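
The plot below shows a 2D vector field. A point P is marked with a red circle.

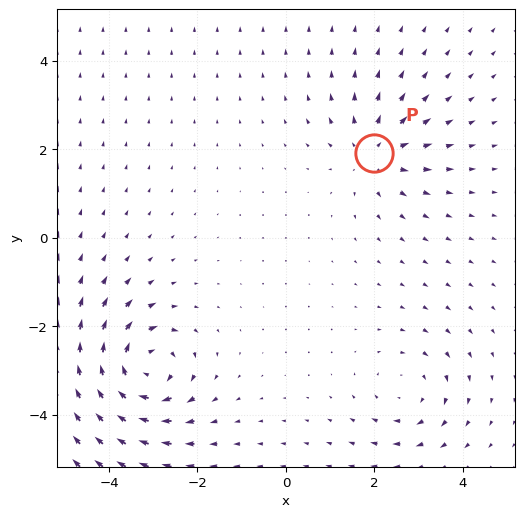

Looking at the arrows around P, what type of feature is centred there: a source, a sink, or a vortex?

At P (2.0, 1.9) the arrows spread outward. Divergence about +4, curl ≈0 — positive divergence with near-zero curl is a source.

source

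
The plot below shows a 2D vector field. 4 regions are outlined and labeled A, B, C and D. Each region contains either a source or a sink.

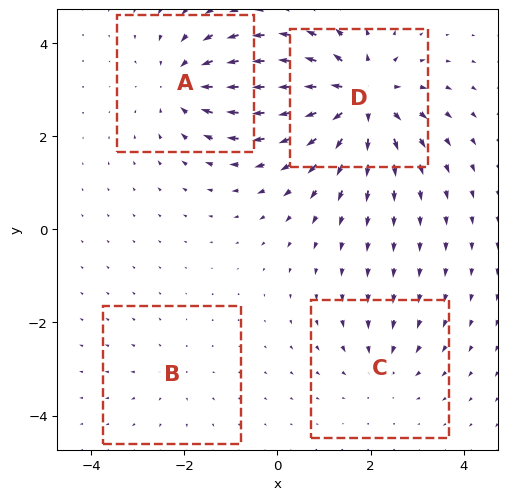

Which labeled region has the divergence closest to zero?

B

Divergence at each region's feature centre — A: about -5, B: about +2, C: about -3, D: about +7. Region B is closest to zero.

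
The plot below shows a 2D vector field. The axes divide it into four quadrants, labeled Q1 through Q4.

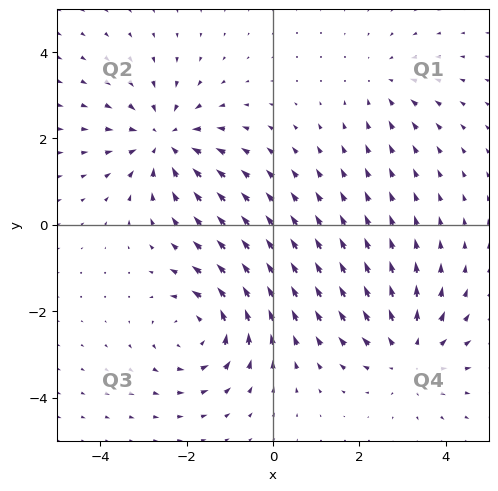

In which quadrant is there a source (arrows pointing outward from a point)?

The source sits at approximately (3.2, -3.0), which lies in quadrant Q4. The divergence there is about +4, positive as expected for a source.

Q4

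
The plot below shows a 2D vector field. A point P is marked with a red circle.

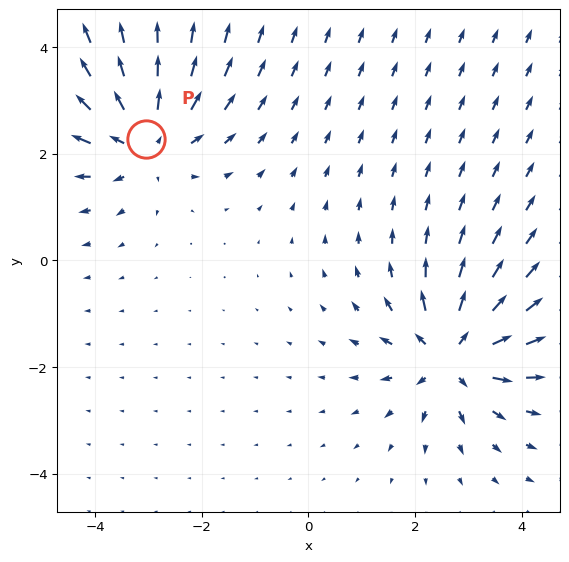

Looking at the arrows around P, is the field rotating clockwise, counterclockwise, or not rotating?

Near P at (-3.0, 2.3) the arrows show no circulation. The curl there is ≈0.

not rotating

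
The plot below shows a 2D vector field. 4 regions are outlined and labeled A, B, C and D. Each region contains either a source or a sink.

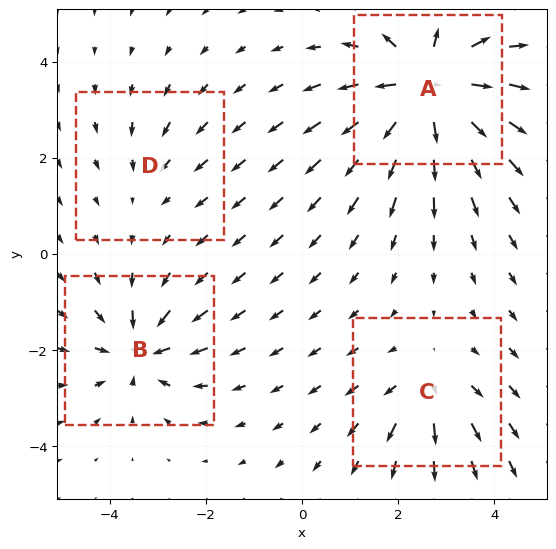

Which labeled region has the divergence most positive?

A

Divergence at each region's feature centre — A: about +9, B: about -6, C: about +4, D: about -2. Region A is most positive.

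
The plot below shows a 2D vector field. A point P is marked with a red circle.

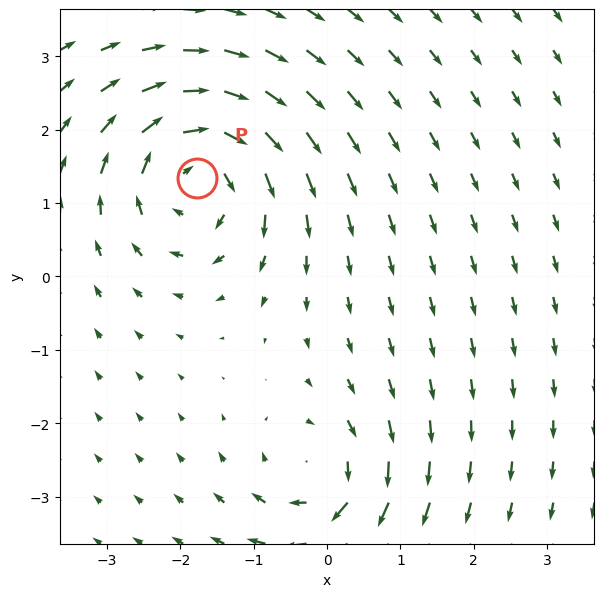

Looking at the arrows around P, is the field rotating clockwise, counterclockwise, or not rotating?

Near P at (-1.8, 1.3) the arrows circulate clockwise. The curl (z-component) there is about -5; negative curl means clockwise rotation.

clockwise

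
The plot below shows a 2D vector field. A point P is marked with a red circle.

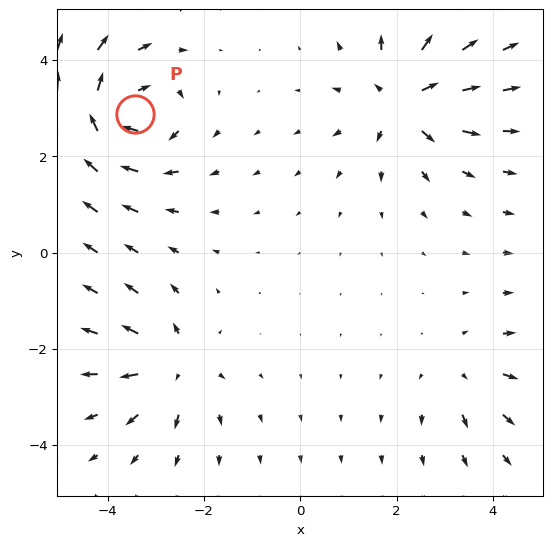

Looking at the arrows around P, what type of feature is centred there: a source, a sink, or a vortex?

vortex

At P (-3.4, 2.9) the arrows circulate clockwise. Divergence ≈0, curl about -7 — near-zero divergence with nonzero curl is a vortex.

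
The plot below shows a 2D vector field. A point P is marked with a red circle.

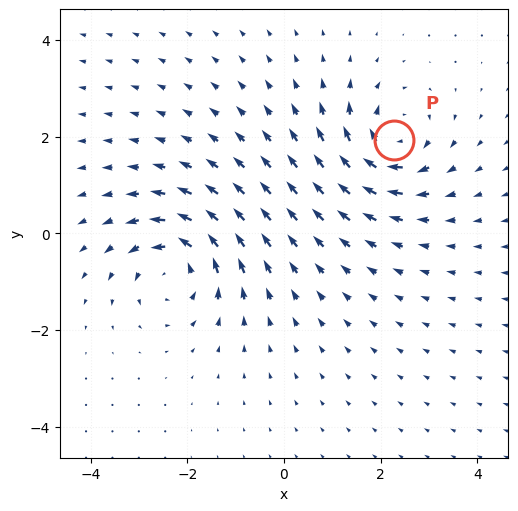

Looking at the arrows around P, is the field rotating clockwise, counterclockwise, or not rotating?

Near P at (2.3, 1.9) the arrows circulate clockwise. The curl (z-component) there is about -5; negative curl means clockwise rotation.

clockwise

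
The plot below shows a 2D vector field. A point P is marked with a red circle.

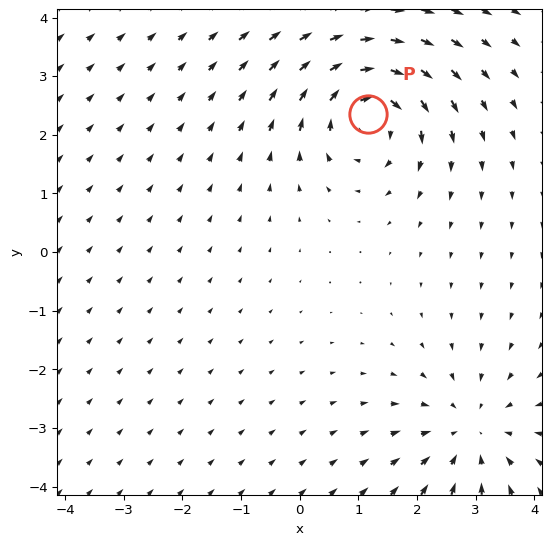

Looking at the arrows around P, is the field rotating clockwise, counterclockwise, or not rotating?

Near P at (1.2, 2.4) the arrows circulate clockwise. The curl (z-component) there is about -5; negative curl means clockwise rotation.

clockwise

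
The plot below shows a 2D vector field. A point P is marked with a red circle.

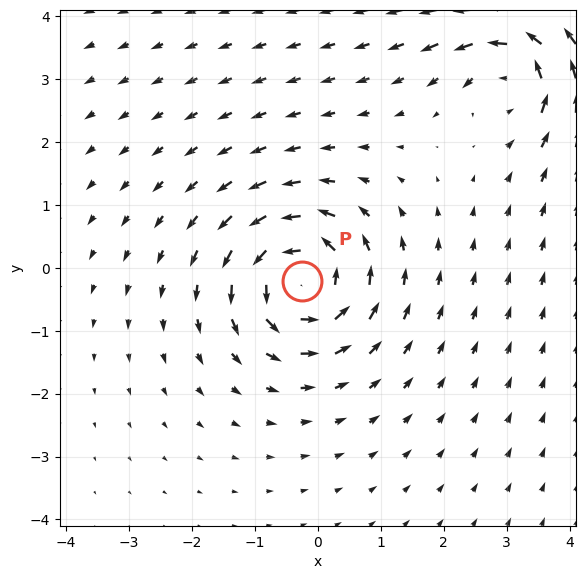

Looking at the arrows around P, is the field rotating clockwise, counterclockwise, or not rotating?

Near P at (-0.3, -0.2) the arrows circulate counterclockwise. The curl (z-component) there is about +6; positive curl means counterclockwise rotation.

counterclockwise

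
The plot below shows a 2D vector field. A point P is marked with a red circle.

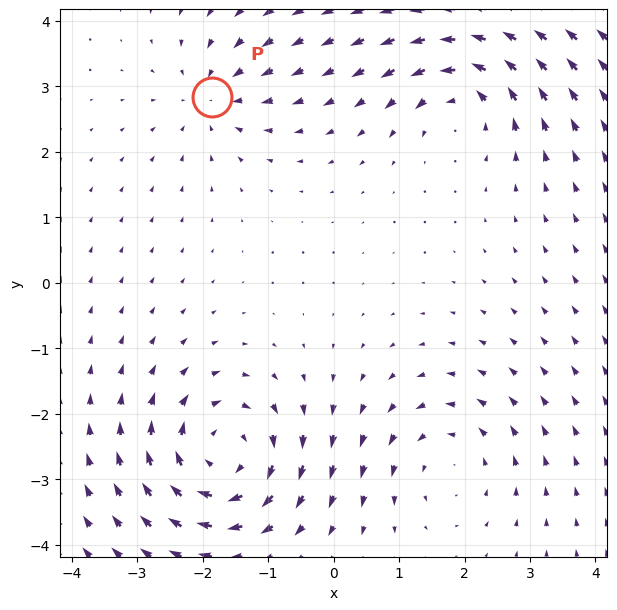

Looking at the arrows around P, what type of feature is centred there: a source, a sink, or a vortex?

sink

At P (-1.8, 2.8) the arrows converge inward. Divergence about -3, curl ≈0 — negative divergence with near-zero curl is a sink.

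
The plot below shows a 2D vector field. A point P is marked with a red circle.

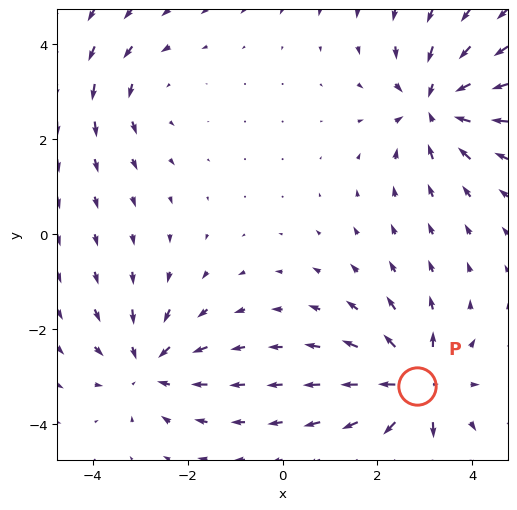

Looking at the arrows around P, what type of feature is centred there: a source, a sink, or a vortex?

source

At P (2.8, -3.2) the arrows spread outward. Divergence about +7, curl ≈0 — positive divergence with near-zero curl is a source.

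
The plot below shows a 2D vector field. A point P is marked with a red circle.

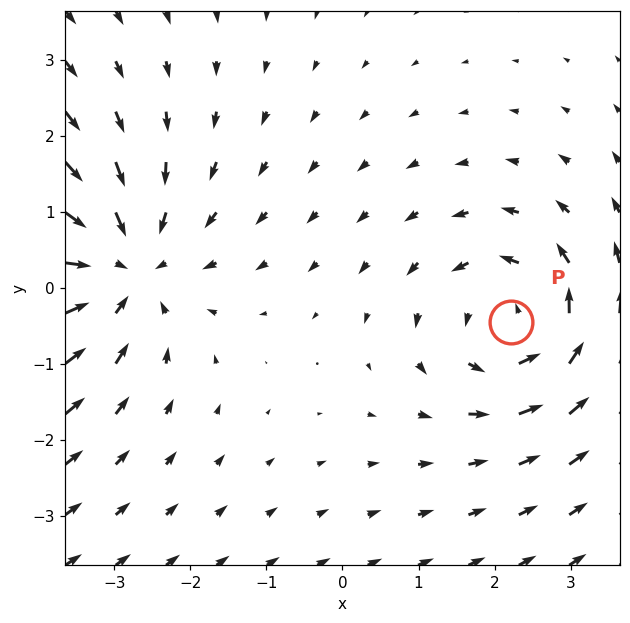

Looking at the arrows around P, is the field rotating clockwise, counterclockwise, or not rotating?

counterclockwise

Near P at (2.2, -0.5) the arrows circulate counterclockwise. The curl (z-component) there is about +4; positive curl means counterclockwise rotation.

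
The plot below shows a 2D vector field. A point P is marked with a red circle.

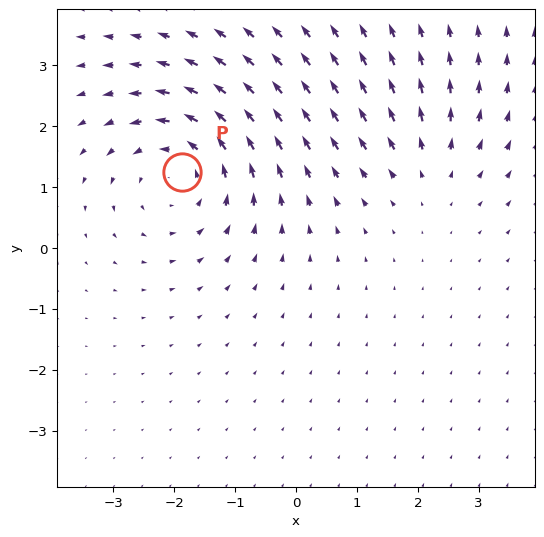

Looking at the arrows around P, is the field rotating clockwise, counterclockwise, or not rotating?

counterclockwise

Near P at (-1.9, 1.2) the arrows circulate counterclockwise. The curl (z-component) there is about +4; positive curl means counterclockwise rotation.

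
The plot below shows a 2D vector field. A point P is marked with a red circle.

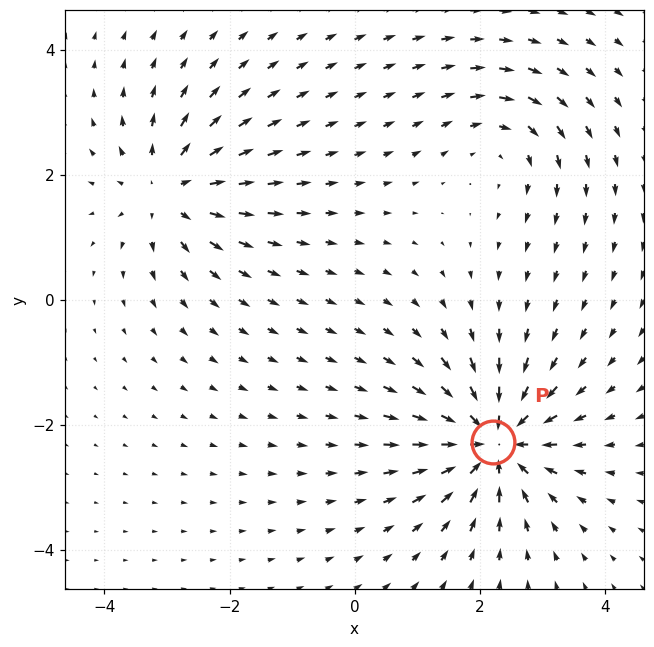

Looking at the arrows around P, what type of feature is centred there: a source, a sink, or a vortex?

sink

At P (2.2, -2.3) the arrows converge inward. Divergence about -6, curl ≈0 — negative divergence with near-zero curl is a sink.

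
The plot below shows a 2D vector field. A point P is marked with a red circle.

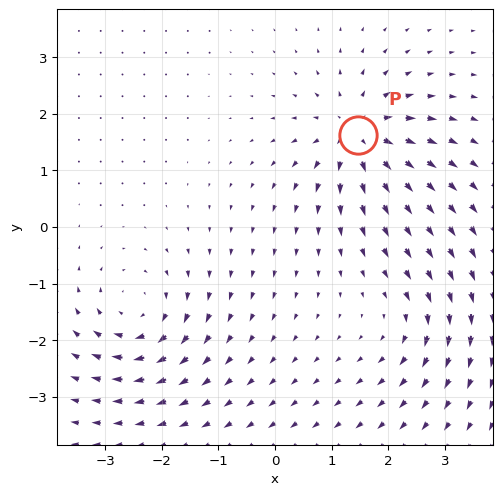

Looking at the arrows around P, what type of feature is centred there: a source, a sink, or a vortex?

source

At P (1.5, 1.6) the arrows spread outward. Divergence about +6, curl ≈0 — positive divergence with near-zero curl is a source.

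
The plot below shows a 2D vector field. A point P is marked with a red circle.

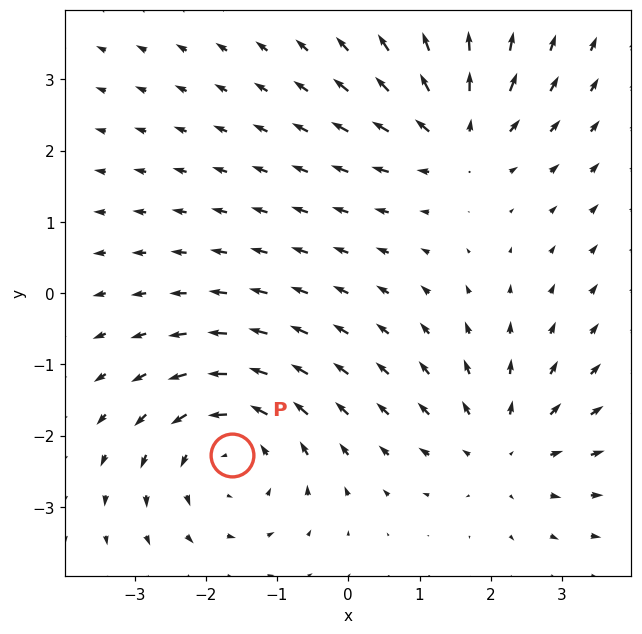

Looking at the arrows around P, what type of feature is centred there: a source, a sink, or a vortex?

At P (-1.6, -2.3) the arrows circulate counterclockwise. Divergence ≈0, curl about +4 — near-zero divergence with nonzero curl is a vortex.

vortex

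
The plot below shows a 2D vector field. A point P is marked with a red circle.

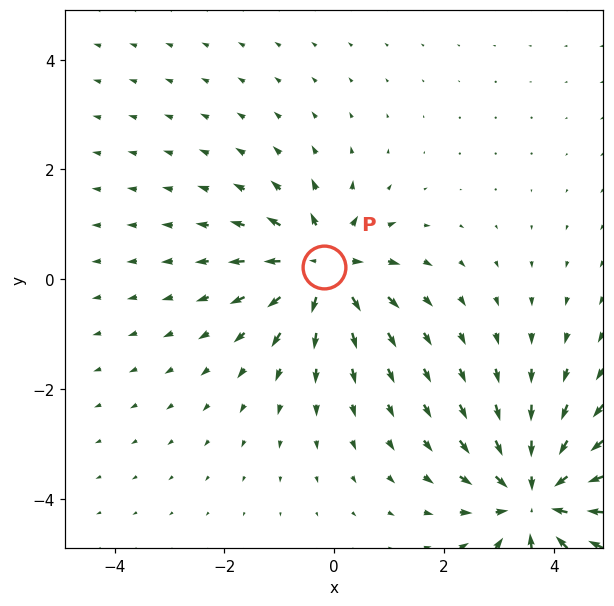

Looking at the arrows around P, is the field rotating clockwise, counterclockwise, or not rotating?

Near P at (-0.2, 0.2) the arrows show no circulation. The curl there is ≈0.

not rotating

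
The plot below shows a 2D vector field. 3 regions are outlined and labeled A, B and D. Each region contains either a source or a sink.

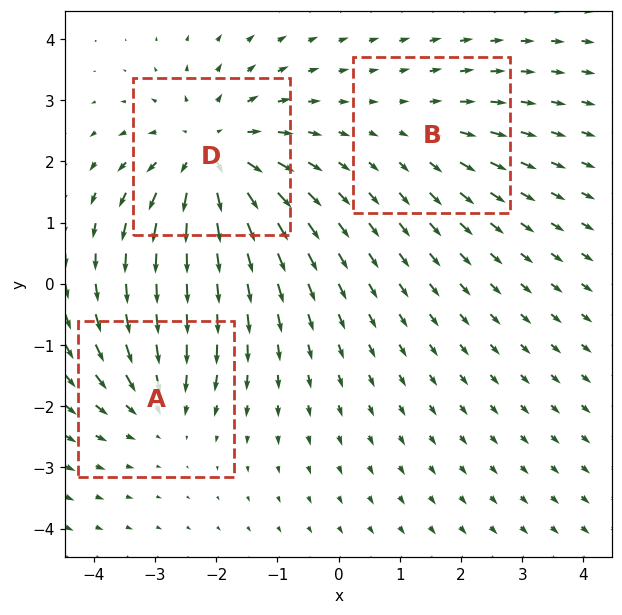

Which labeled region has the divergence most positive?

Divergence at each region's feature centre — A: about -3, B: about +2, D: about +4. Region D is most positive.

D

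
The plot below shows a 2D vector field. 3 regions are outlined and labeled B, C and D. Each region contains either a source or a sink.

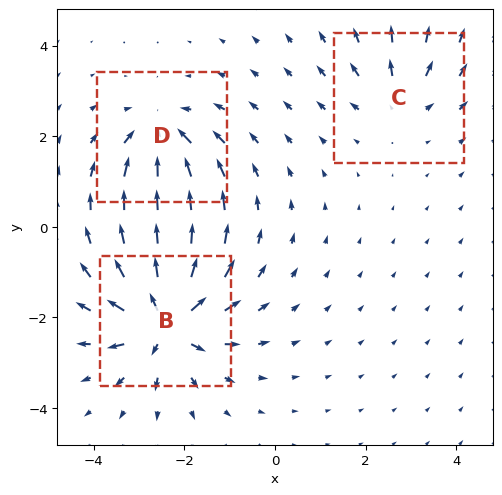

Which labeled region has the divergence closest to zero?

Divergence at each region's feature centre — B: about +6, C: about +3, D: about -4. Region C is closest to zero.

C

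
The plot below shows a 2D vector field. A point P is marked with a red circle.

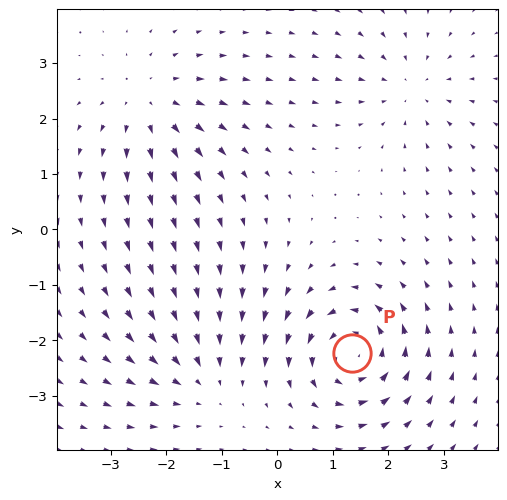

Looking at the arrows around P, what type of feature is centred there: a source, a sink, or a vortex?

At P (1.3, -2.2) the arrows circulate counterclockwise. Divergence ≈0, curl about +7 — near-zero divergence with nonzero curl is a vortex.

vortex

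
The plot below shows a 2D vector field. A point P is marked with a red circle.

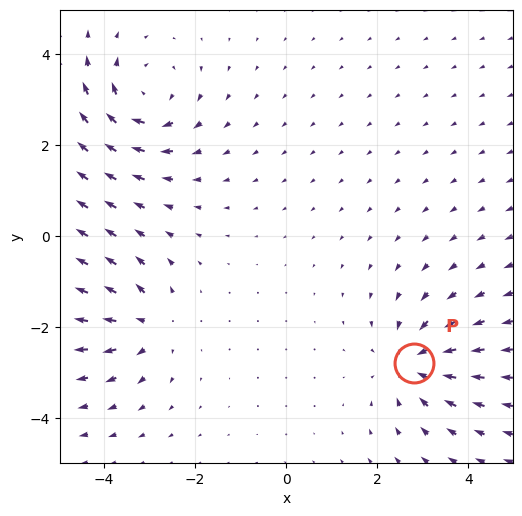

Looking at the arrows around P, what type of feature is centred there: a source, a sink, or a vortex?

sink

At P (2.8, -2.8) the arrows converge inward. Divergence about -4, curl ≈0 — negative divergence with near-zero curl is a sink.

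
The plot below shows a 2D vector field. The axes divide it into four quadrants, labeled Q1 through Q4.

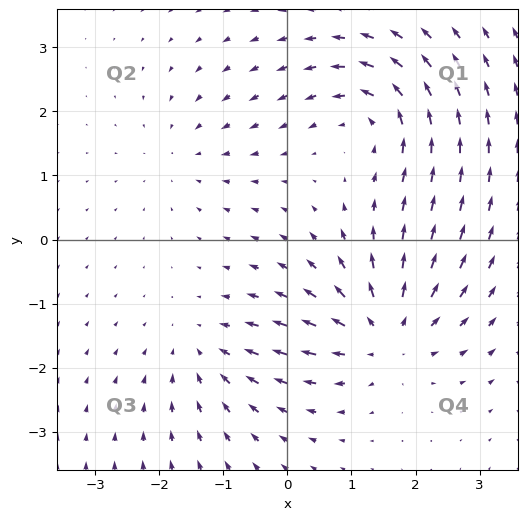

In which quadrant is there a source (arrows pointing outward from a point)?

The source sits at approximately (1.5, -1.5), which lies in quadrant Q4. The divergence there is about +6, positive as expected for a source.

Q4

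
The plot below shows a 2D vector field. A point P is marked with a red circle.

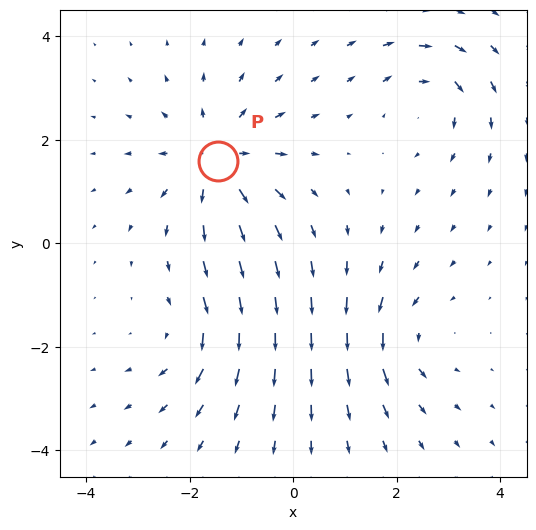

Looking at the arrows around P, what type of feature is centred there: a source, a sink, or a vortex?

source

At P (-1.5, 1.6) the arrows spread outward. Divergence about +4, curl ≈0 — positive divergence with near-zero curl is a source.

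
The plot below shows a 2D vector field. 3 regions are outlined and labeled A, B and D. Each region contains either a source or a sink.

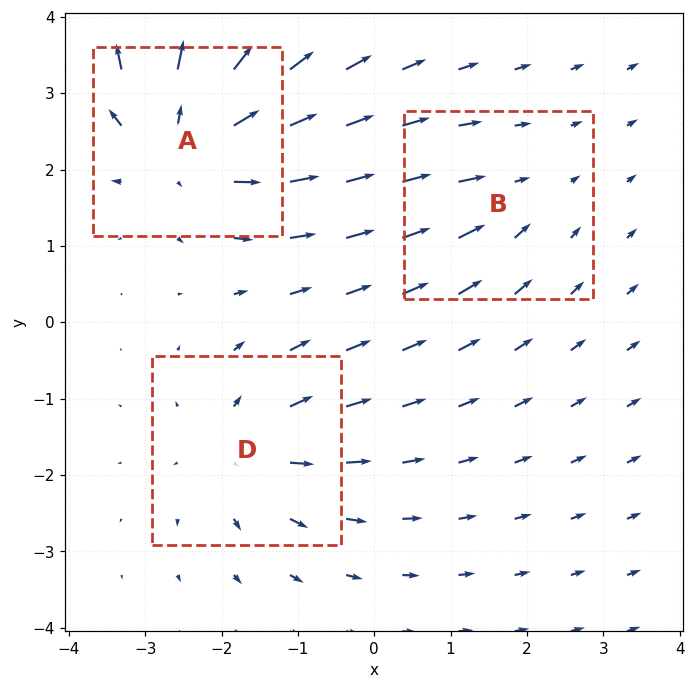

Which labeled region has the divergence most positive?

Divergence at each region's feature centre — A: about +6, B: about -2, D: about +4. Region A is most positive.

A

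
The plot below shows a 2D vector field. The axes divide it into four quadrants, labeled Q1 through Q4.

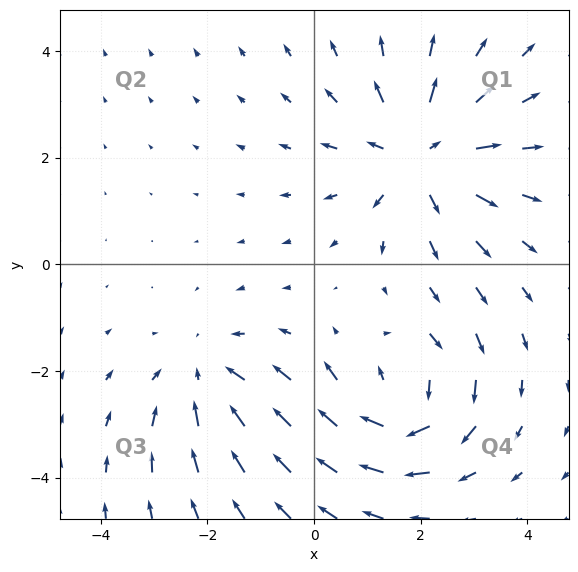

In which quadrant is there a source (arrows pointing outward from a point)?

Q1

The source sits at approximately (2.0, 2.0), which lies in quadrant Q1. The divergence there is about +4, positive as expected for a source.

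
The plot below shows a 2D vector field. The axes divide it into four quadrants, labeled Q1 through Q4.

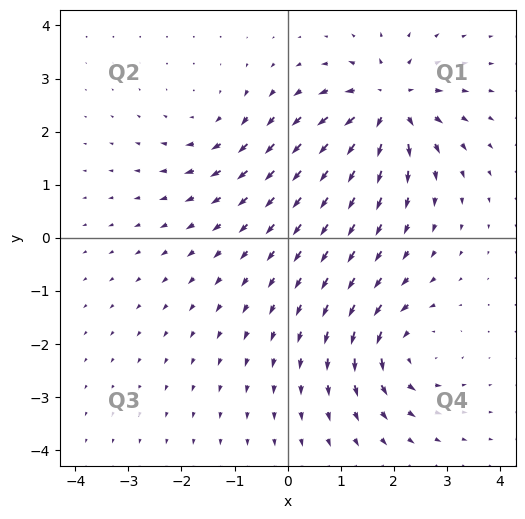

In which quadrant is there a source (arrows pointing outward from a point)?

The source sits at approximately (1.9, 2.5), which lies in quadrant Q1. The divergence there is about +6, positive as expected for a source.

Q1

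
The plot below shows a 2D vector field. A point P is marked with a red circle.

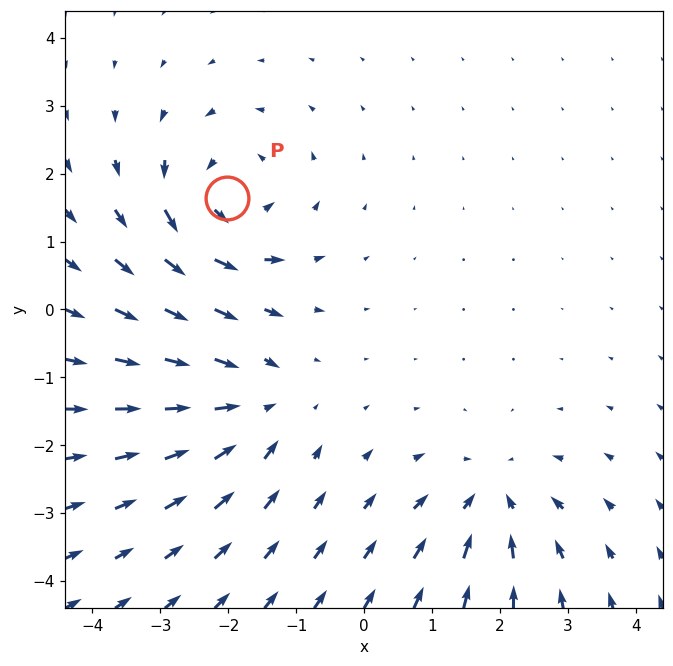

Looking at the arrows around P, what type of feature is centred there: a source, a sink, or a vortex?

At P (-2.0, 1.6) the arrows circulate counterclockwise. Divergence ≈0, curl about +6 — near-zero divergence with nonzero curl is a vortex.

vortex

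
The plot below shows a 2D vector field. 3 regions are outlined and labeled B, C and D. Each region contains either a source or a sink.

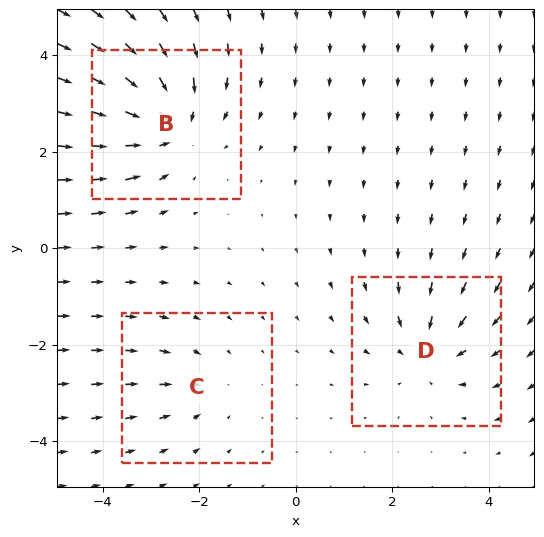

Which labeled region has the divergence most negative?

B

Divergence at each region's feature centre — B: about -5, C: about -2, D: about -3. Region B is most negative.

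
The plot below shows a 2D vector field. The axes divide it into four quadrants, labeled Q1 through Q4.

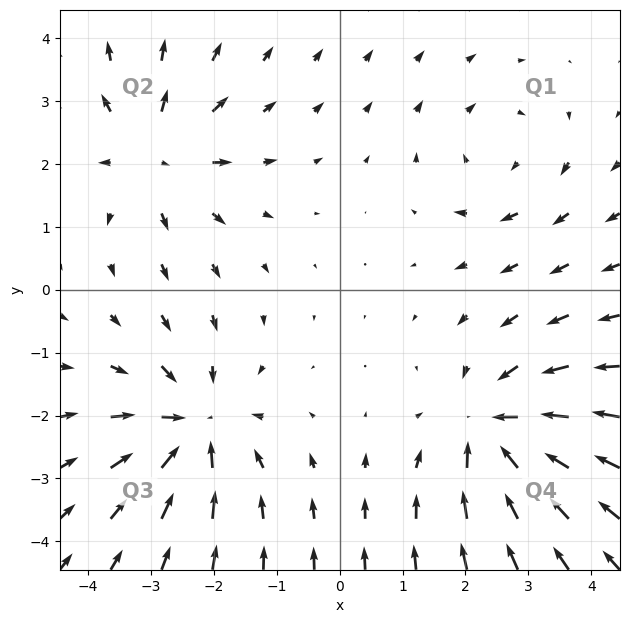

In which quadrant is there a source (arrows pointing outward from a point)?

The source sits at approximately (-3.0, 2.2), which lies in quadrant Q2. The divergence there is about +4, positive as expected for a source.

Q2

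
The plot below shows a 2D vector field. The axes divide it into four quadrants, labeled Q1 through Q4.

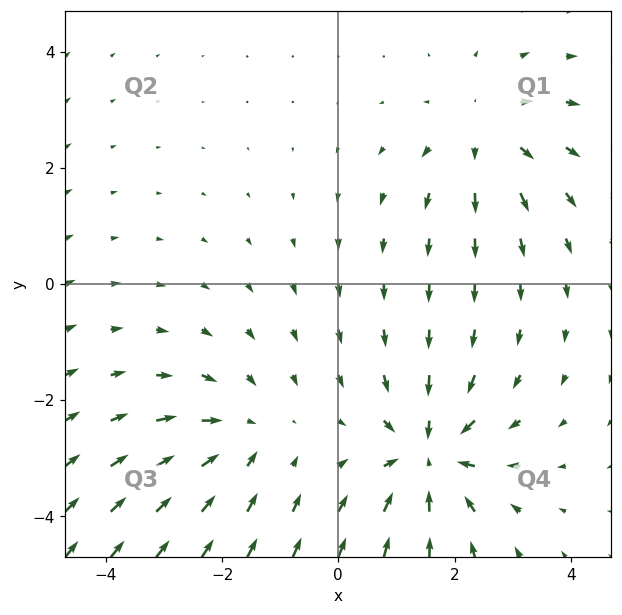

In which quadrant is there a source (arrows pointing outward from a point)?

The source sits at approximately (2.5, 2.6), which lies in quadrant Q1. The divergence there is about +3, positive as expected for a source.

Q1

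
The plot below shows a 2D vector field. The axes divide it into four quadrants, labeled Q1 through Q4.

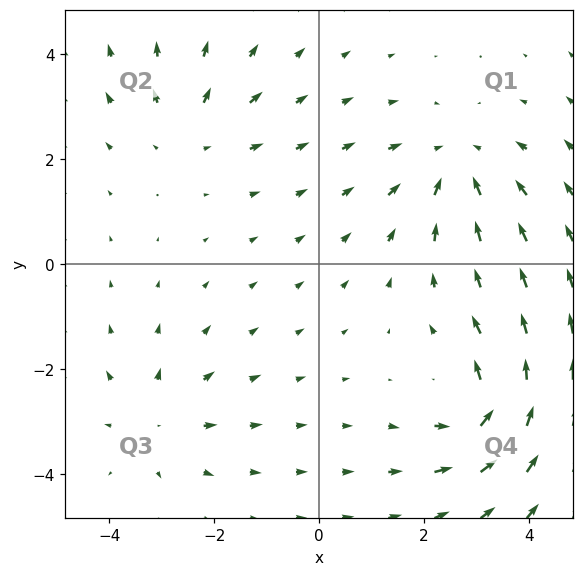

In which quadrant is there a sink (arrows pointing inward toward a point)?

Q1

The sink sits at approximately (2.6, 1.9), which lies in quadrant Q1. The divergence there is about -4, negative as expected for a sink.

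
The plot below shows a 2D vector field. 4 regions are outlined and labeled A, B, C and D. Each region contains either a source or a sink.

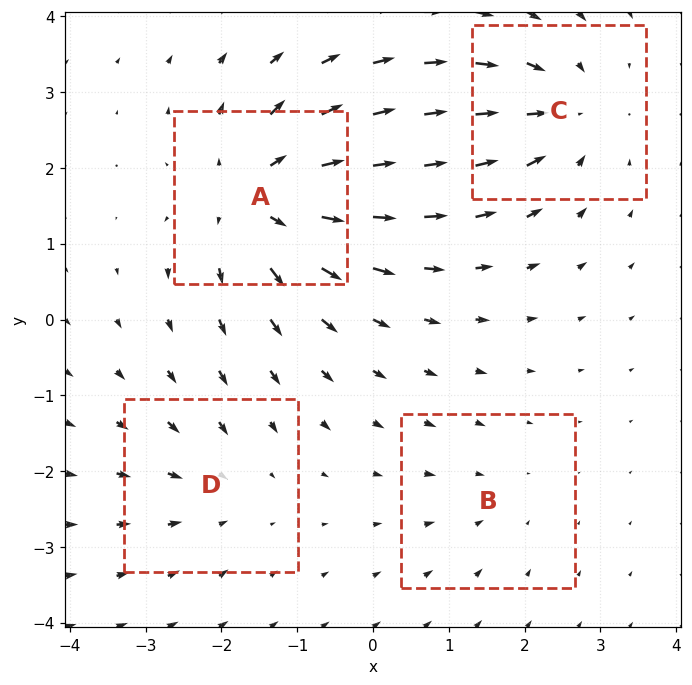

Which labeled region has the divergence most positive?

A

Divergence at each region's feature centre — A: about +7, B: about -2, C: about -5, D: about -3. Region A is most positive.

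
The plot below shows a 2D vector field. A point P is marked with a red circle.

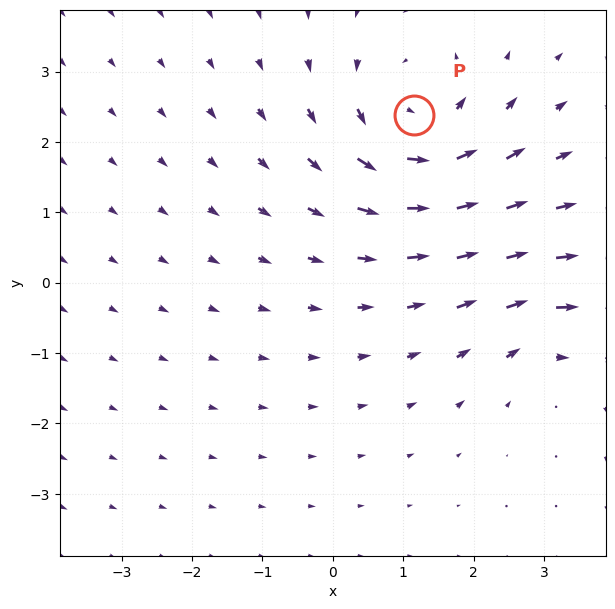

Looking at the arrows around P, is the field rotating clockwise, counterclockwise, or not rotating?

counterclockwise

Near P at (1.2, 2.4) the arrows circulate counterclockwise. The curl (z-component) there is about +4; positive curl means counterclockwise rotation.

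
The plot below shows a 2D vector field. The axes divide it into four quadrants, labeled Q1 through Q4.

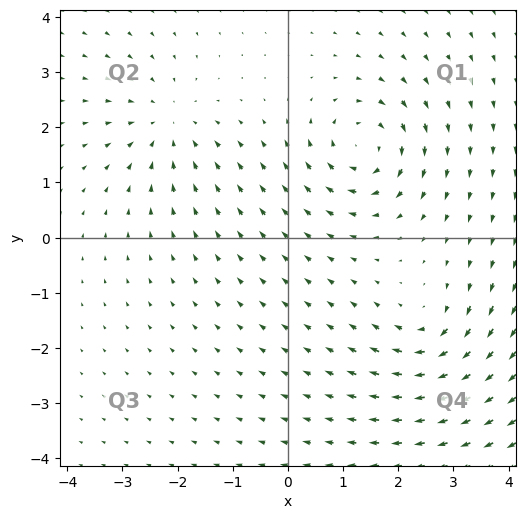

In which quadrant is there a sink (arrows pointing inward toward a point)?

The sink sits at approximately (-2.2, 2.1), which lies in quadrant Q2. The divergence there is about -4, negative as expected for a sink.

Q2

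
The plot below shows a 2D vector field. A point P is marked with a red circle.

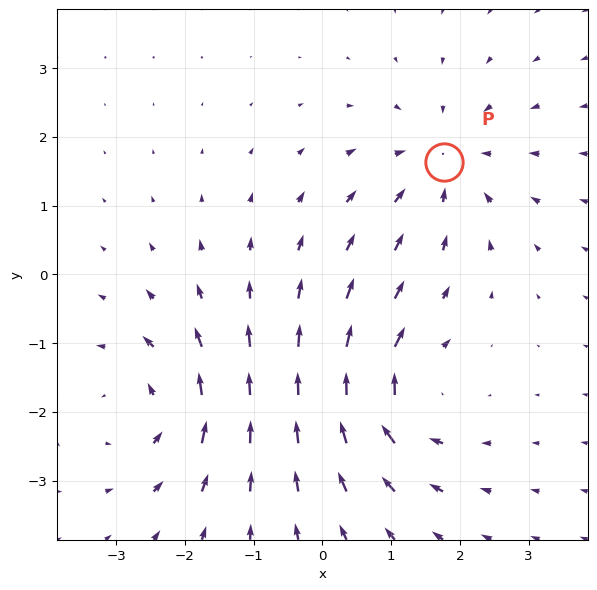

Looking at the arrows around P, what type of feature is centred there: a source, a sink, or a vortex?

At P (1.8, 1.6) the arrows converge inward. Divergence about -4, curl ≈0 — negative divergence with near-zero curl is a sink.

sink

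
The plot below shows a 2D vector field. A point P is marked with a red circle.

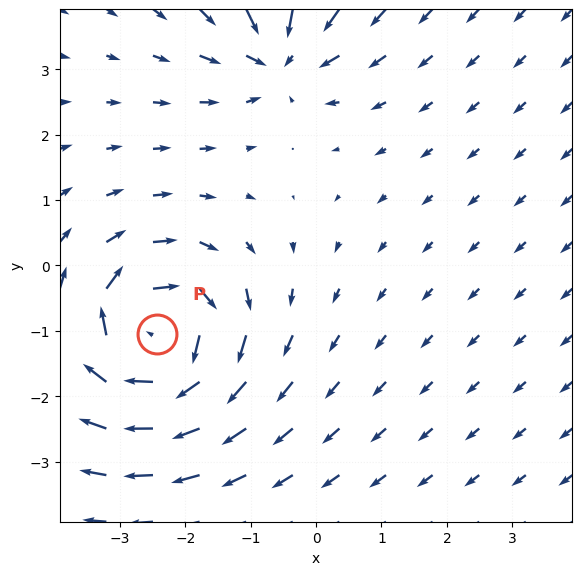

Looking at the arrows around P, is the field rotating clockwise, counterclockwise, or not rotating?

clockwise

Near P at (-2.4, -1.1) the arrows circulate clockwise. The curl (z-component) there is about -7; negative curl means clockwise rotation.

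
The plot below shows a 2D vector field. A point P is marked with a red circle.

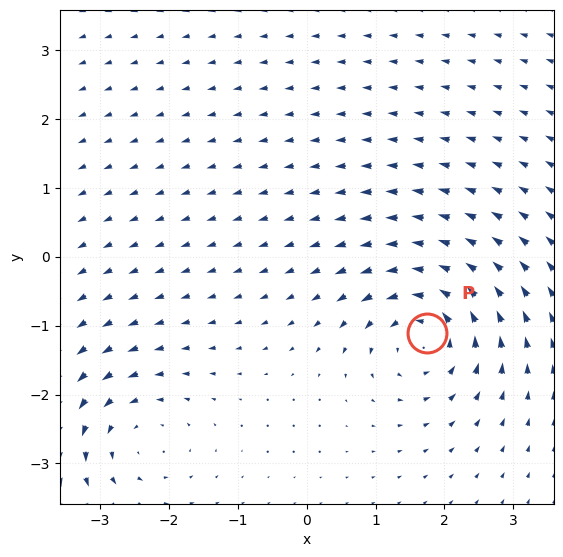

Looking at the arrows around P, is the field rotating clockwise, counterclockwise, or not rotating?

Near P at (1.7, -1.1) the arrows circulate counterclockwise. The curl (z-component) there is about +7; positive curl means counterclockwise rotation.

counterclockwise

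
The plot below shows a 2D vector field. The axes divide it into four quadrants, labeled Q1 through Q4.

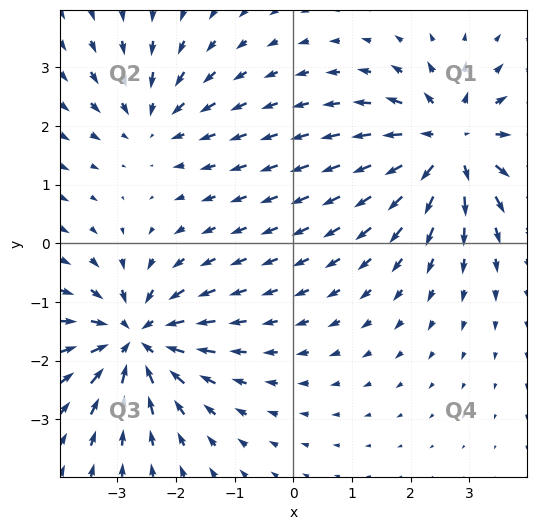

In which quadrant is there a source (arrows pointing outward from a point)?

The source sits at approximately (2.7, 1.7), which lies in quadrant Q1. The divergence there is about +5, positive as expected for a source.

Q1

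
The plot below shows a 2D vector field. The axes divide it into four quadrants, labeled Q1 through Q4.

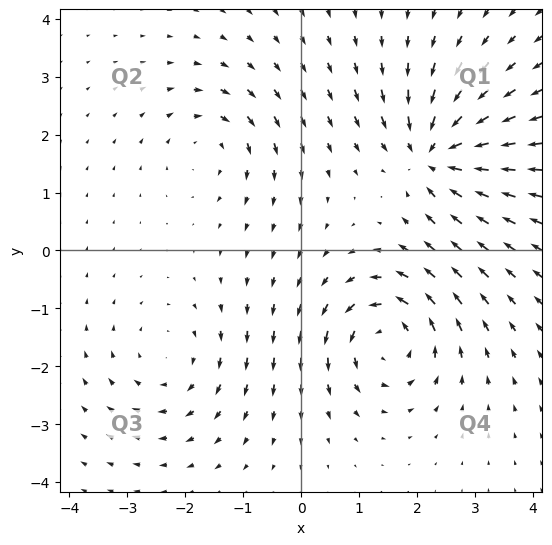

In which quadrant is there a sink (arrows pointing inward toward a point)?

Q1

The sink sits at approximately (2.3, 1.7), which lies in quadrant Q1. The divergence there is about -7, negative as expected for a sink.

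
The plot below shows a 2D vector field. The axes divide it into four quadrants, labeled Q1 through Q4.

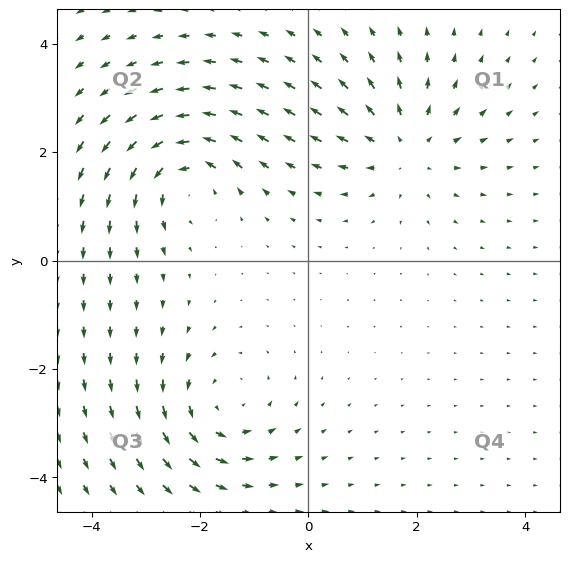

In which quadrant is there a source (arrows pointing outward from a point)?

Q1

The source sits at approximately (1.8, 2.1), which lies in quadrant Q1. The divergence there is about +4, positive as expected for a source.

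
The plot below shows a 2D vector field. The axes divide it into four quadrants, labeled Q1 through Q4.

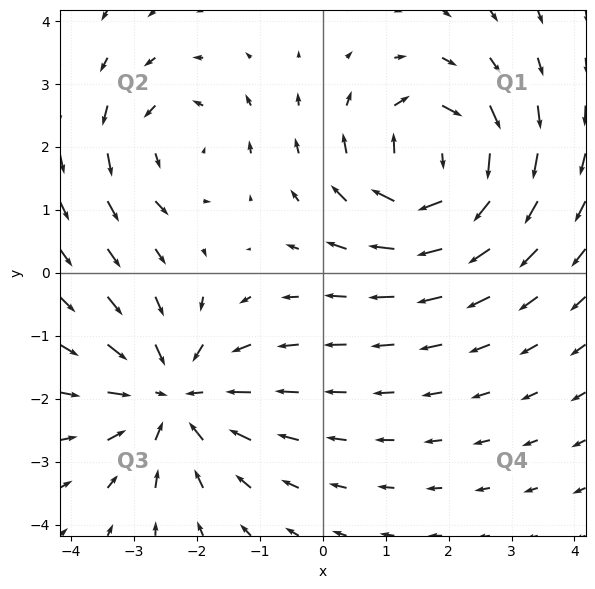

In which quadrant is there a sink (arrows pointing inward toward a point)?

The sink sits at approximately (-2.4, -2.0), which lies in quadrant Q3. The divergence there is about -4, negative as expected for a sink.

Q3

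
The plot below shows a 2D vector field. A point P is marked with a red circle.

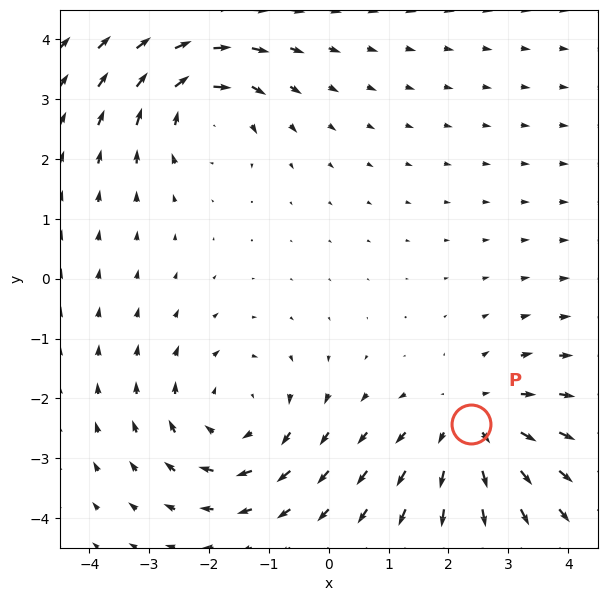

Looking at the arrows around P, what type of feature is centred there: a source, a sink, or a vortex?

source

At P (2.4, -2.4) the arrows spread outward. Divergence about +4, curl ≈0 — positive divergence with near-zero curl is a source.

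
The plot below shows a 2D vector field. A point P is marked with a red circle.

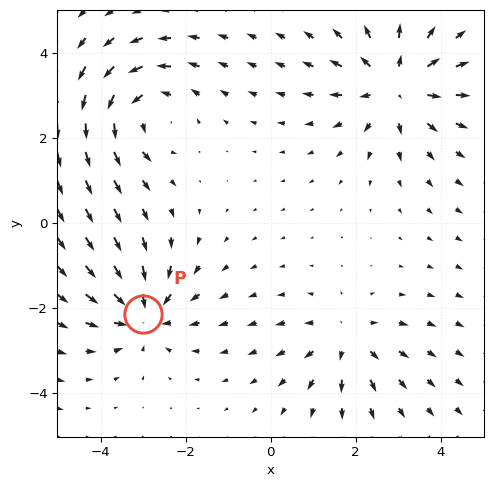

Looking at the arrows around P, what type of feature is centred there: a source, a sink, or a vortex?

sink

At P (-3.0, -2.1) the arrows converge inward. Divergence about -4, curl ≈0 — negative divergence with near-zero curl is a sink.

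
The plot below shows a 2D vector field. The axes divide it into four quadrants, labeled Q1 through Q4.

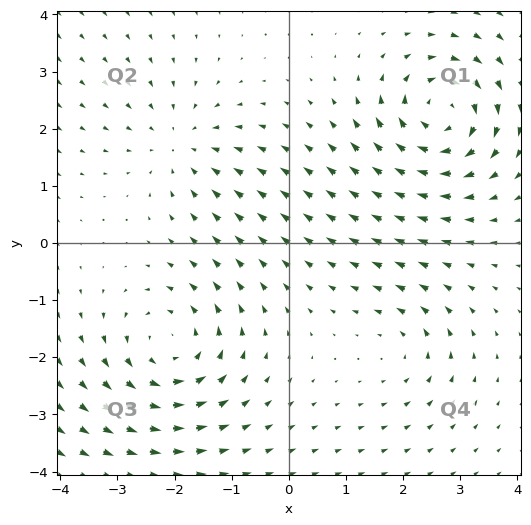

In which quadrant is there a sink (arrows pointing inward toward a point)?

Q2

The sink sits at approximately (-1.9, 1.7), which lies in quadrant Q2. The divergence there is about -3, negative as expected for a sink.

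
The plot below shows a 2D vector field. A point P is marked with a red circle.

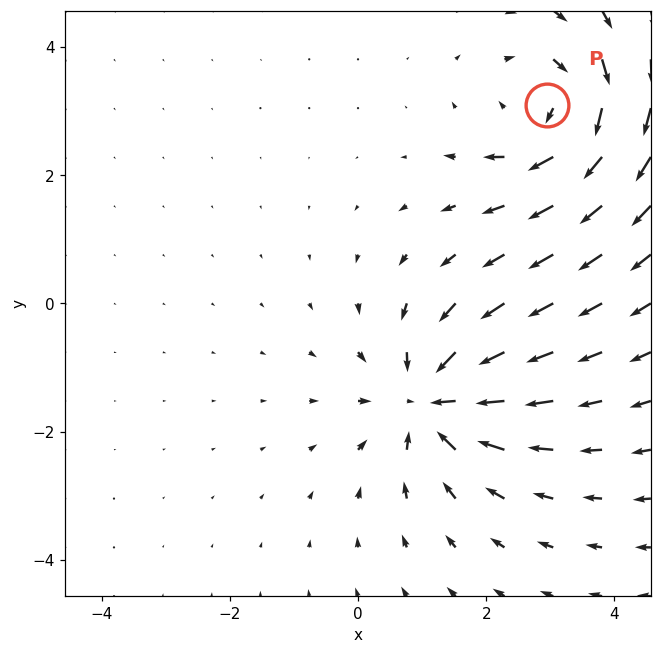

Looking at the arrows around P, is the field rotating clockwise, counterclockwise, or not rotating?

clockwise

Near P at (2.9, 3.1) the arrows circulate clockwise. The curl (z-component) there is about -5; negative curl means clockwise rotation.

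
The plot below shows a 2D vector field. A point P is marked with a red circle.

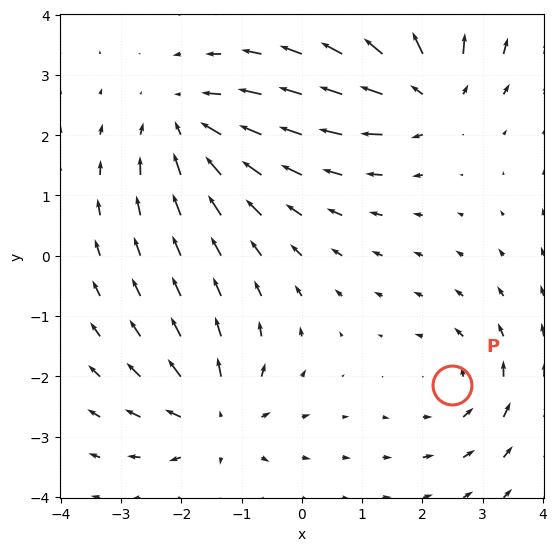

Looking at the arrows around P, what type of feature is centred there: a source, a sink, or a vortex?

At P (2.5, -2.1) the arrows circulate counterclockwise. Divergence ≈0, curl about +3 — near-zero divergence with nonzero curl is a vortex.

vortex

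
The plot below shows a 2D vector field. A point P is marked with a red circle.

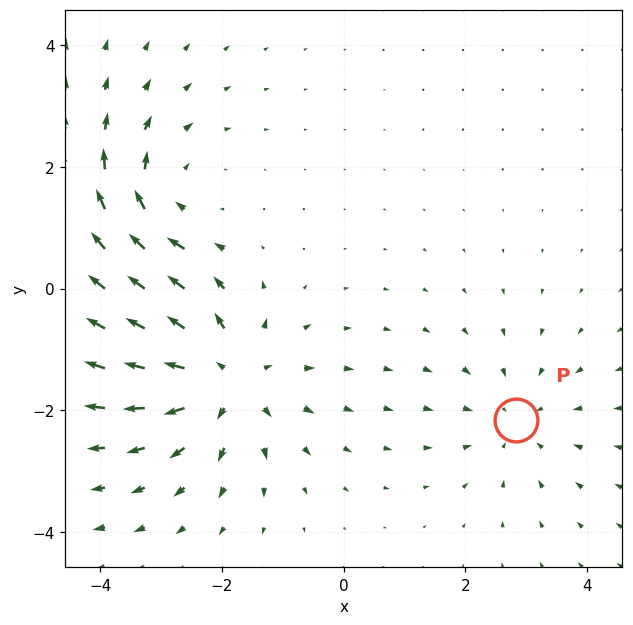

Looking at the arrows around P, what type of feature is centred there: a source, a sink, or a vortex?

sink

At P (2.8, -2.2) the arrows converge inward. Divergence about -3, curl ≈0 — negative divergence with near-zero curl is a sink.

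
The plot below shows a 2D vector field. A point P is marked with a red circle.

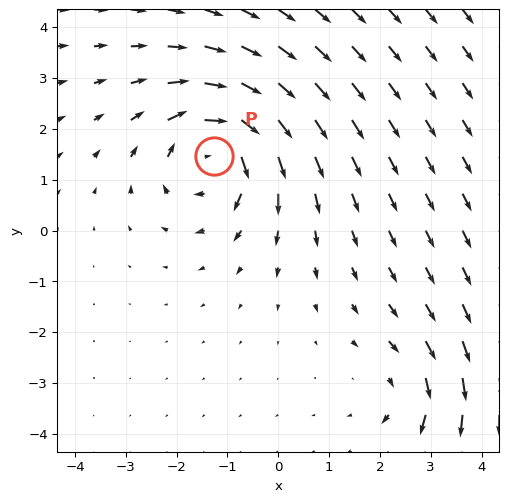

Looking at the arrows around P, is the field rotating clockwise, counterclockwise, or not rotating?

Near P at (-1.3, 1.5) the arrows circulate clockwise. The curl (z-component) there is about -5; negative curl means clockwise rotation.

clockwise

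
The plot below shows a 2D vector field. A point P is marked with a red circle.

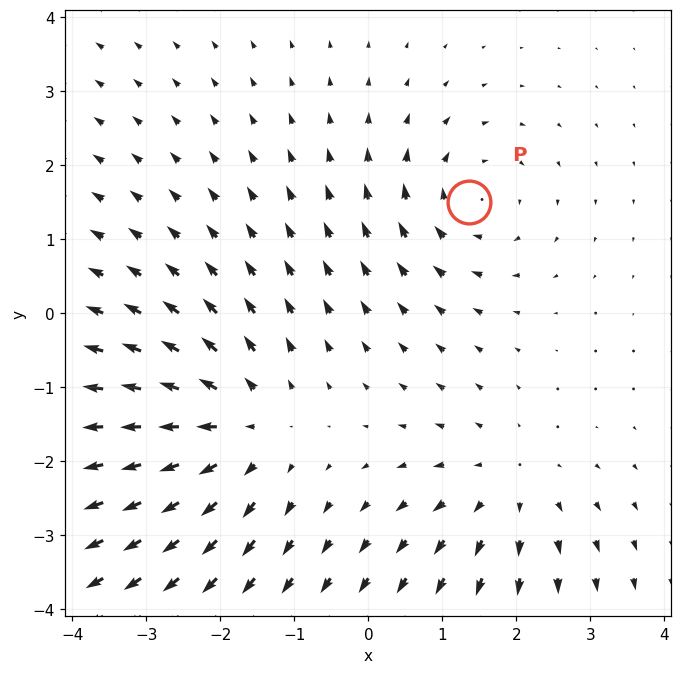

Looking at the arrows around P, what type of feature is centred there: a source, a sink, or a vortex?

vortex

At P (1.4, 1.5) the arrows circulate clockwise. Divergence ≈0, curl about -4 — near-zero divergence with nonzero curl is a vortex.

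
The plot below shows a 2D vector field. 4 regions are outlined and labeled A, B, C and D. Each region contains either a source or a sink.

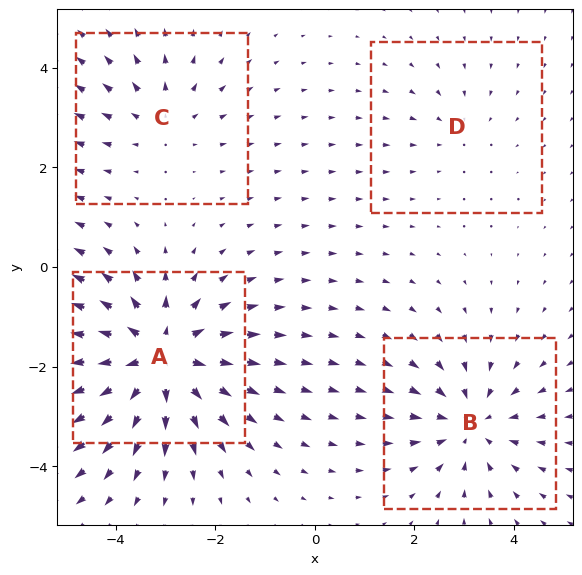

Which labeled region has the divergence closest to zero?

D

Divergence at each region's feature centre — A: about +7, B: about -4, C: about +3, D: about -2. Region D is closest to zero.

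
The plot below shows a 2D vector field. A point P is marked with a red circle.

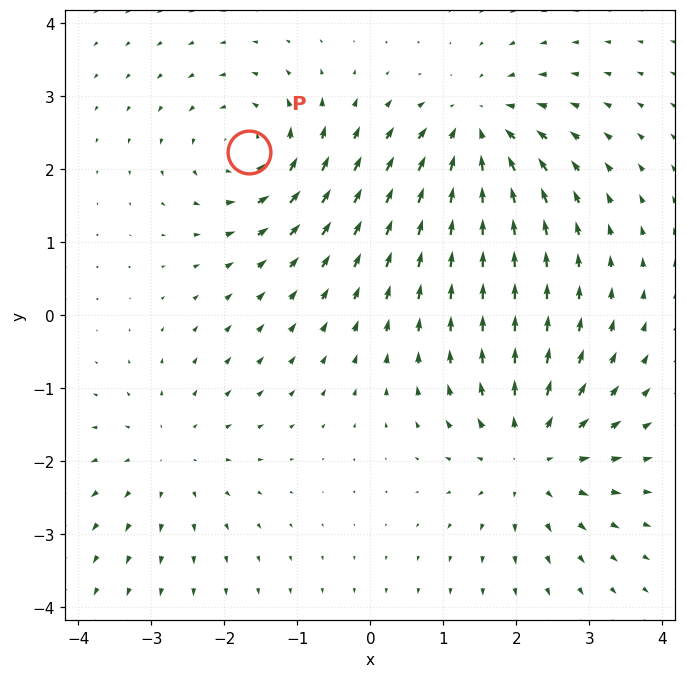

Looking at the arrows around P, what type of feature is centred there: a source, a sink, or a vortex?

vortex

At P (-1.7, 2.2) the arrows circulate counterclockwise. Divergence ≈0, curl about +5 — near-zero divergence with nonzero curl is a vortex.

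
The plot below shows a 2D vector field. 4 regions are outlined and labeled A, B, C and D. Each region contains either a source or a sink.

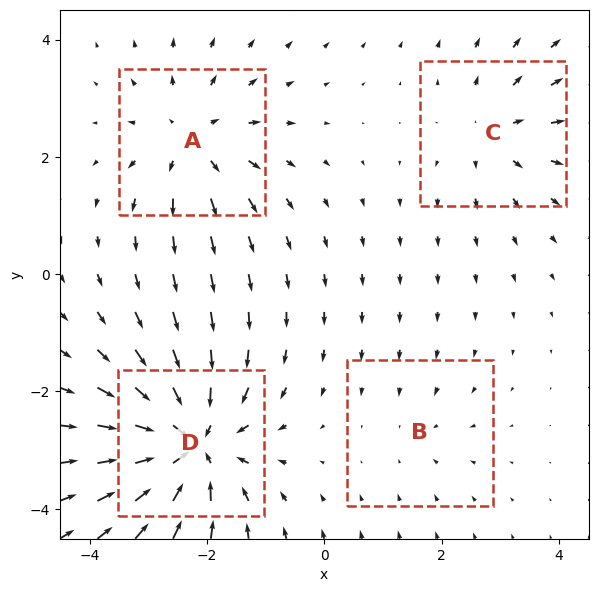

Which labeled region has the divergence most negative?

Divergence at each region's feature centre — A: about +5, B: about -2, C: about +4, D: about -8. Region D is most negative.

D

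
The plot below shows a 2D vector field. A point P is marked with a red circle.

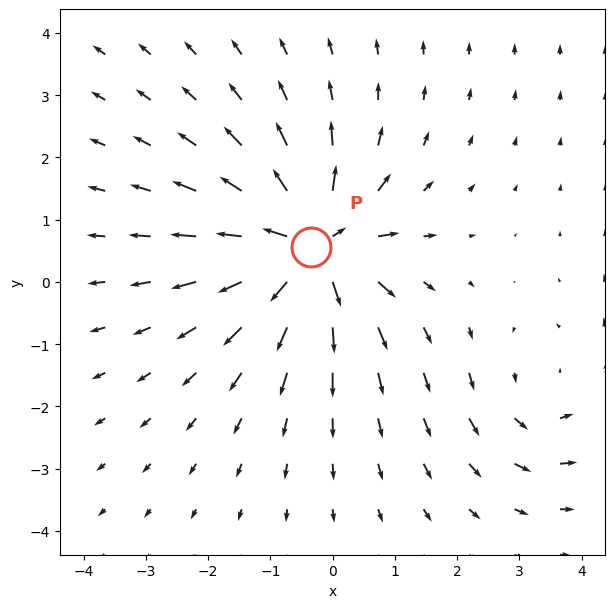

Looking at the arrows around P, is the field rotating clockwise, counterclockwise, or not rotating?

Near P at (-0.3, 0.6) the arrows show no circulation. The curl there is ≈0.

not rotating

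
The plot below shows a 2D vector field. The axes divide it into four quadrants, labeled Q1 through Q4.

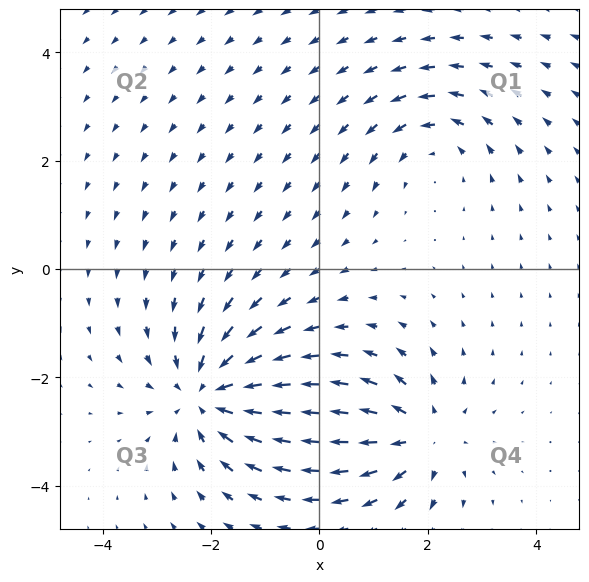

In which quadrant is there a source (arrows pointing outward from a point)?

The source sits at approximately (1.9, -3.1), which lies in quadrant Q4. The divergence there is about +4, positive as expected for a source.

Q4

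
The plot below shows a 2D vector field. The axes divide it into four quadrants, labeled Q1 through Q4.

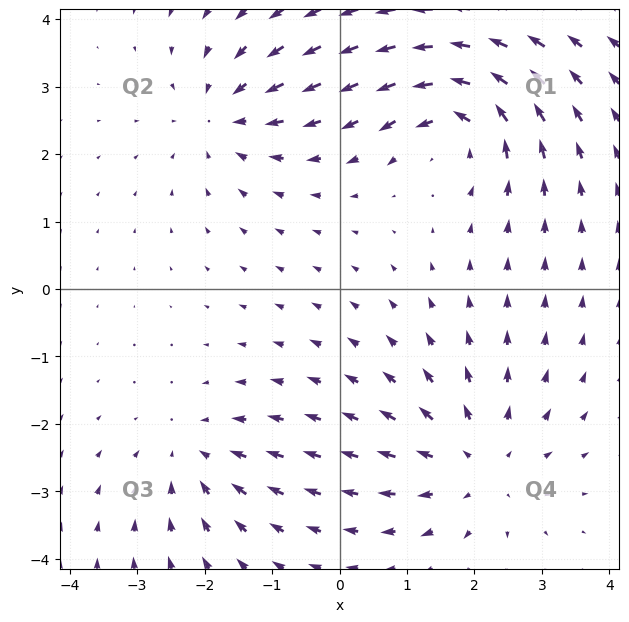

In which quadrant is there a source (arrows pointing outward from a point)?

Q4

The source sits at approximately (2.0, -2.6), which lies in quadrant Q4. The divergence there is about +4, positive as expected for a source.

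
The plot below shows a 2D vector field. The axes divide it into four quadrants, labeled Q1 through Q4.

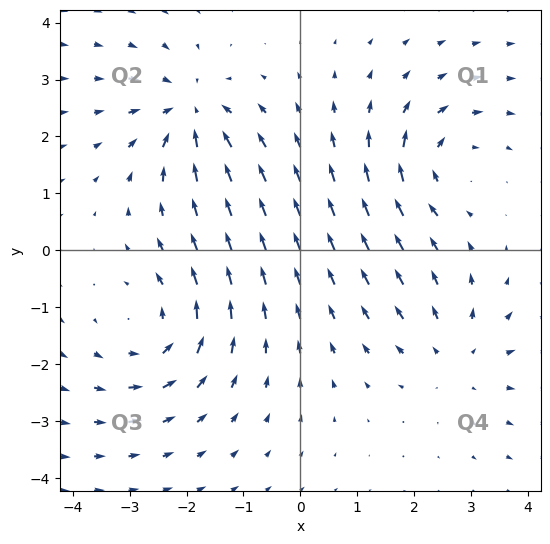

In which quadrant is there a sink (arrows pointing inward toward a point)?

Q2

The sink sits at approximately (-1.9, 2.4), which lies in quadrant Q2. The divergence there is about -5, negative as expected for a sink.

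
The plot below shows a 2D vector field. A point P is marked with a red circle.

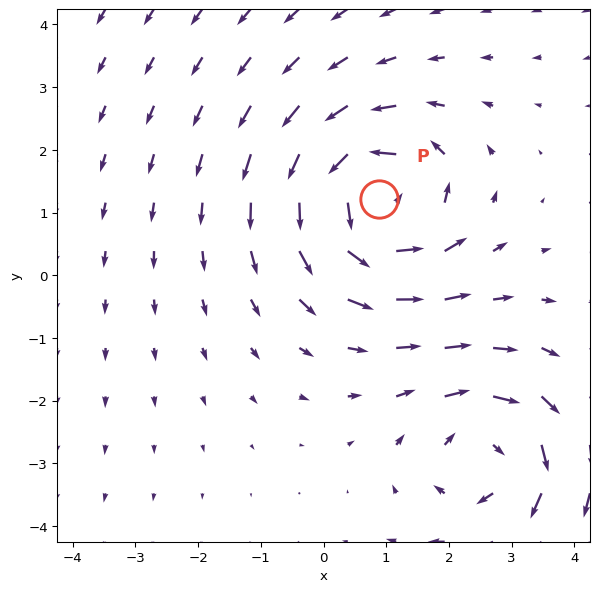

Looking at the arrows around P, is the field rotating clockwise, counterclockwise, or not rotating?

counterclockwise

Near P at (0.9, 1.2) the arrows circulate counterclockwise. The curl (z-component) there is about +6; positive curl means counterclockwise rotation.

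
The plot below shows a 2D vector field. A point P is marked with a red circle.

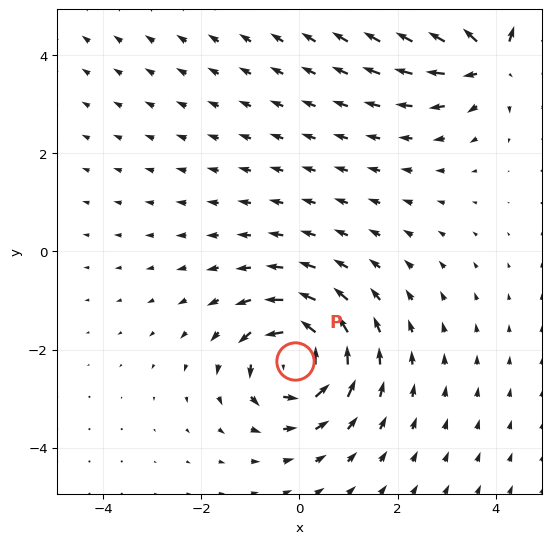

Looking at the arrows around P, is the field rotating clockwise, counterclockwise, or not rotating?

Near P at (-0.1, -2.2) the arrows circulate counterclockwise. The curl (z-component) there is about +4; positive curl means counterclockwise rotation.

counterclockwise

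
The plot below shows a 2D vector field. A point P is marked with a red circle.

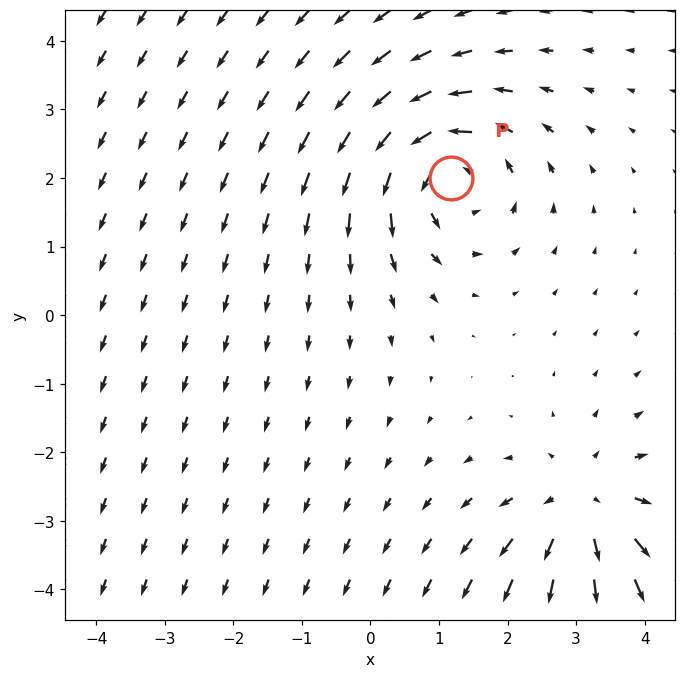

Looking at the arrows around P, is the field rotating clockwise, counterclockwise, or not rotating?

counterclockwise

Near P at (1.2, 2.0) the arrows circulate counterclockwise. The curl (z-component) there is about +4; positive curl means counterclockwise rotation.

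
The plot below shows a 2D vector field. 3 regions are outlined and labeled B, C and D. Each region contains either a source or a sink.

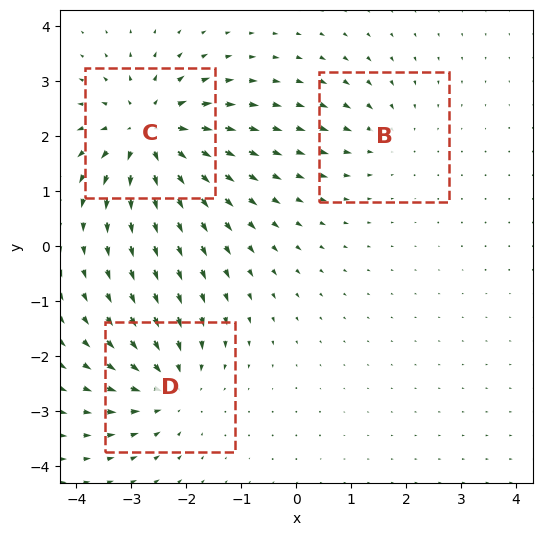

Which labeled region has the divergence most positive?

Divergence at each region's feature centre — B: about -2, C: about +5, D: about -4. Region C is most positive.

C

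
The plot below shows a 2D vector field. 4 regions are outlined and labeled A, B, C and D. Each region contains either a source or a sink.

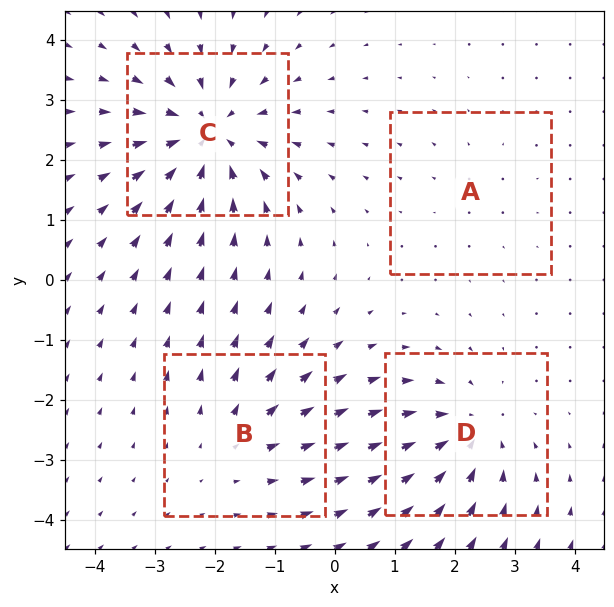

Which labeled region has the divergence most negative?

C

Divergence at each region's feature centre — A: about +2, B: about +3, C: about -6, D: about -5. Region C is most negative.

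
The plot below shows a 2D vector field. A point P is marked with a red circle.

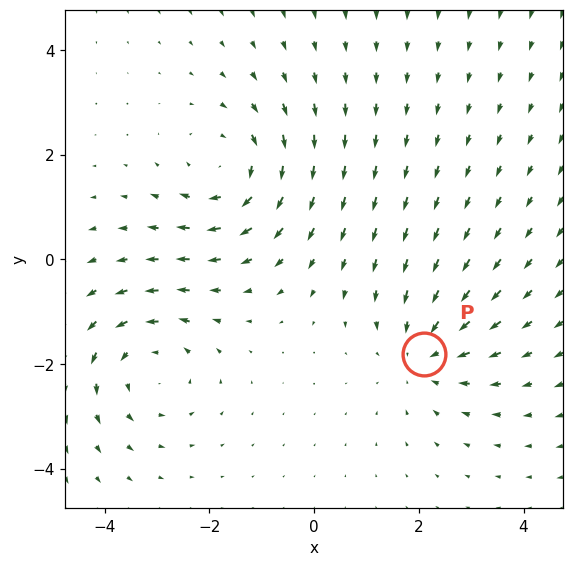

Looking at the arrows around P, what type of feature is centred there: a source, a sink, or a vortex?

sink

At P (2.1, -1.8) the arrows converge inward. Divergence about -3, curl ≈0 — negative divergence with near-zero curl is a sink.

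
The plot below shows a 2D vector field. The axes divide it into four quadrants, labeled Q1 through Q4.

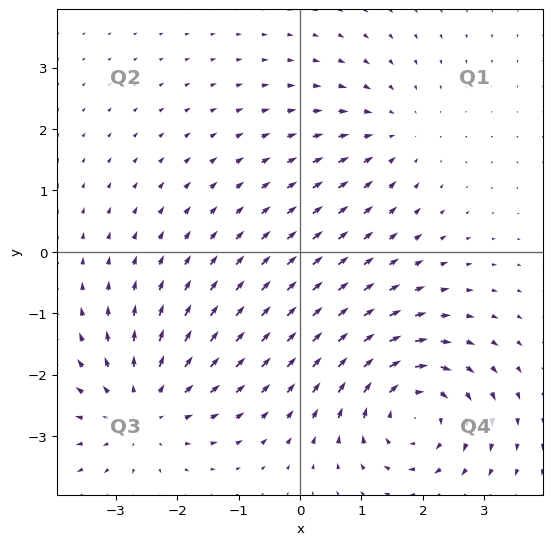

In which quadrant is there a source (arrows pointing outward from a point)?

Q3

The source sits at approximately (-2.6, -2.6), which lies in quadrant Q3. The divergence there is about +4, positive as expected for a source.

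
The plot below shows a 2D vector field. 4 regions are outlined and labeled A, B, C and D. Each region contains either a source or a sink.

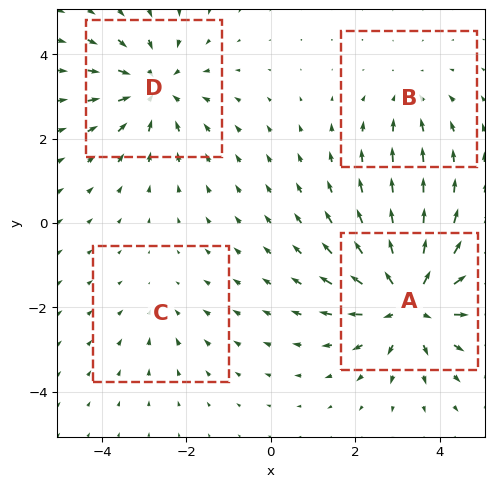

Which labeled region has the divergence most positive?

A

Divergence at each region's feature centre — A: about +7, B: about -3, C: about -2, D: about -5. Region A is most positive.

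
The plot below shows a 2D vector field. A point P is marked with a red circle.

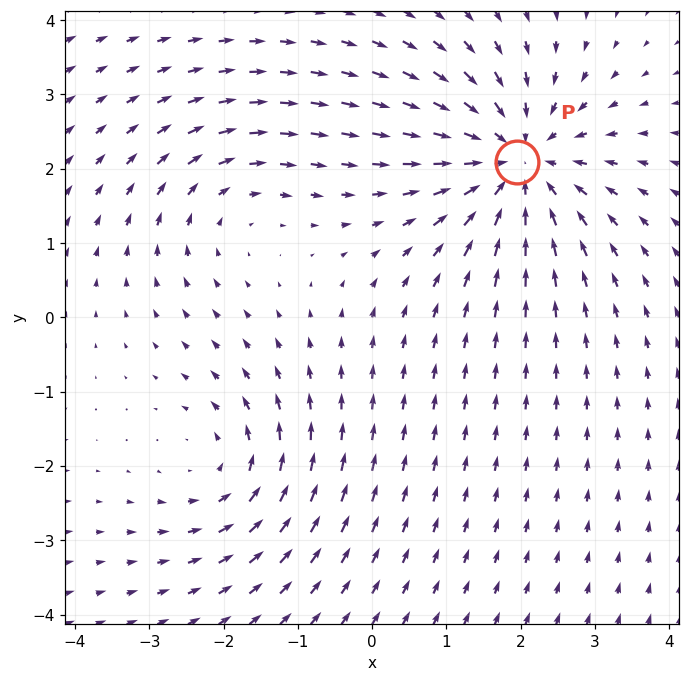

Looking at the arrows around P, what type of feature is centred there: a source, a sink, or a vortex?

sink

At P (2.0, 2.1) the arrows converge inward. Divergence about -4, curl ≈0 — negative divergence with near-zero curl is a sink.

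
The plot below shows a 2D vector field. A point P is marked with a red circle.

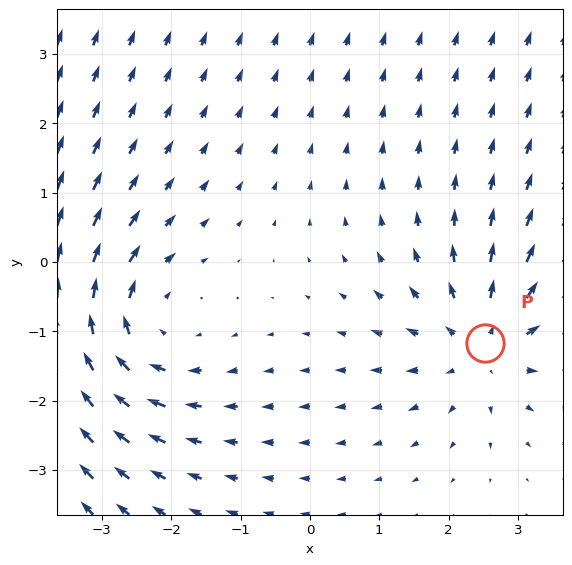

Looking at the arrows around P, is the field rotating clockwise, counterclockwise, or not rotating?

Near P at (2.5, -1.2) the arrows show no circulation. The curl there is ≈0.

not rotating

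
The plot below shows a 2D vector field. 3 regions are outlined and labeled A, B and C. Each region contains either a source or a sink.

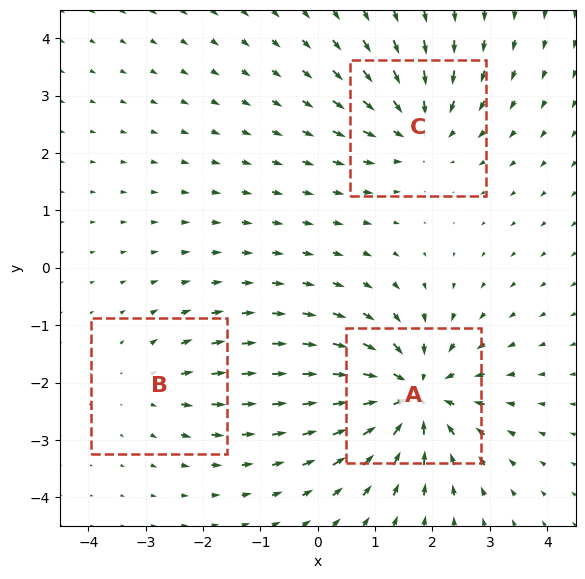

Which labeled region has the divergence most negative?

Divergence at each region's feature centre — A: about -6, B: about +2, C: about -4. Region A is most negative.

A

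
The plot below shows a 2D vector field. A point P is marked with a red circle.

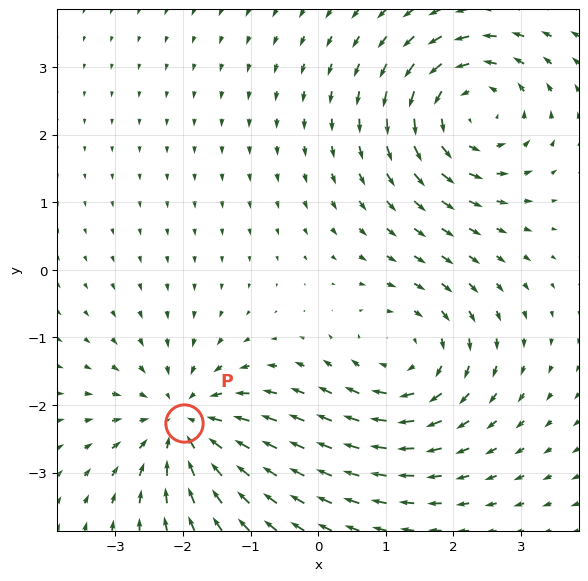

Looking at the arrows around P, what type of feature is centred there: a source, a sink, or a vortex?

At P (-2.0, -2.3) the arrows converge inward. Divergence about -4, curl ≈0 — negative divergence with near-zero curl is a sink.

sink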